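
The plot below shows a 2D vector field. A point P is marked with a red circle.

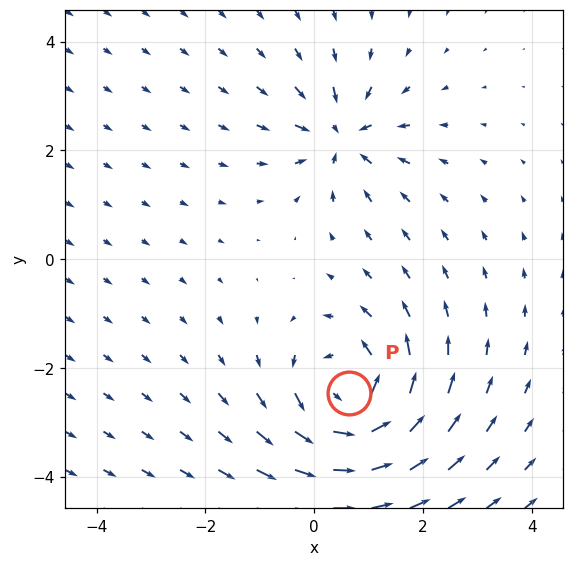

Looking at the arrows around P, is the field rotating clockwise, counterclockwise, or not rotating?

Near P at (0.6, -2.5) the arrows circulate counterclockwise. The curl (z-component) there is about +5; positive curl means counterclockwise rotation.

counterclockwise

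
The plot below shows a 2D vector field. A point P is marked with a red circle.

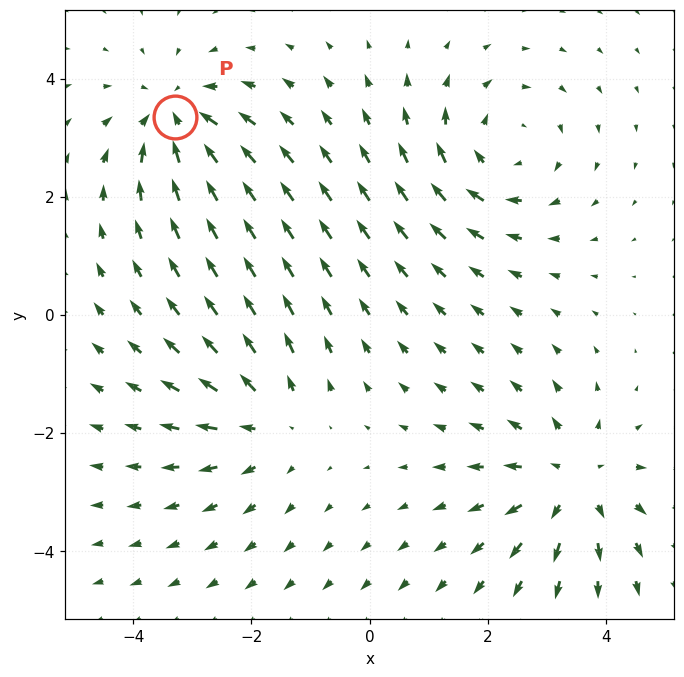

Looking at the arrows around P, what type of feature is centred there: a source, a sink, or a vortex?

sink

At P (-3.3, 3.4) the arrows converge inward. Divergence about -4, curl ≈0 — negative divergence with near-zero curl is a sink.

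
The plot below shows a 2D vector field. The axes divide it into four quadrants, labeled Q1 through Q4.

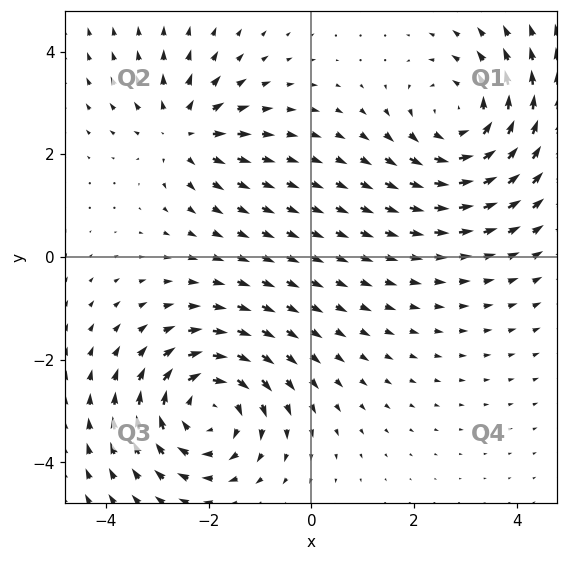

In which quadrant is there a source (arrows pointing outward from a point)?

Q2

The source sits at approximately (-2.5, 2.4), which lies in quadrant Q2. The divergence there is about +4, positive as expected for a source.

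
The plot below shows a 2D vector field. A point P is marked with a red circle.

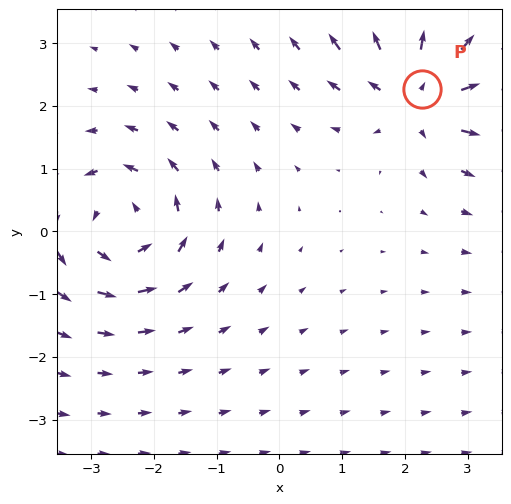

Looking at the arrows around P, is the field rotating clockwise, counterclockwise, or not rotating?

Near P at (2.3, 2.3) the arrows show no circulation. The curl there is ≈0.

not rotating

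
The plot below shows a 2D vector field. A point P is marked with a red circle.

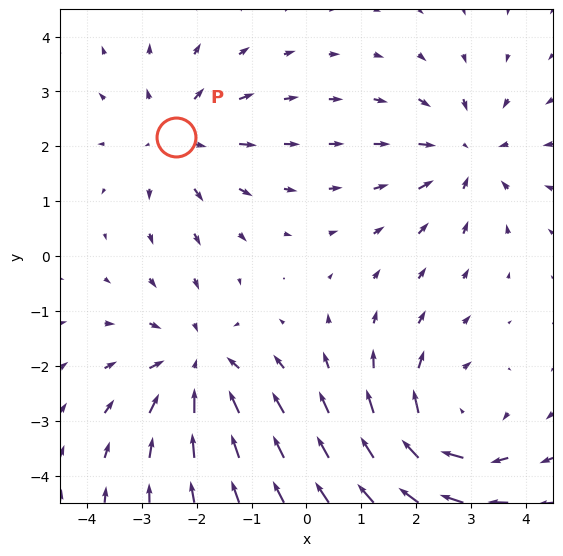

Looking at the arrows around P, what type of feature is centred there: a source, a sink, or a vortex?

At P (-2.4, 2.2) the arrows spread outward. Divergence about +3, curl ≈0 — positive divergence with near-zero curl is a source.

source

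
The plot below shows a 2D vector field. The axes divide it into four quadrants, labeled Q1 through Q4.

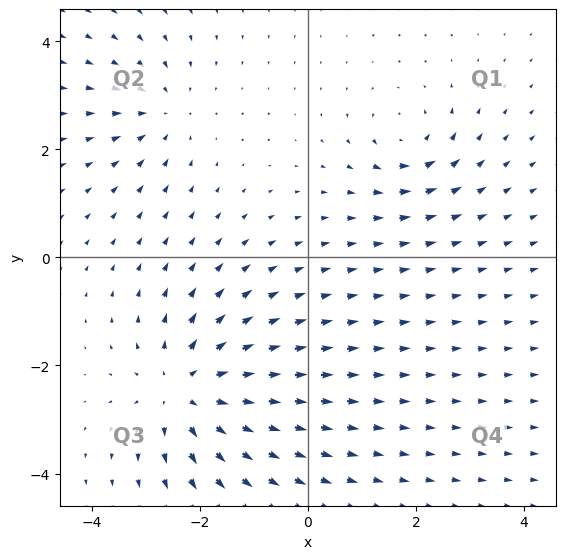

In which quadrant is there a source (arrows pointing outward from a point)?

The source sits at approximately (-2.2, -2.5), which lies in quadrant Q3. The divergence there is about +4, positive as expected for a source.

Q3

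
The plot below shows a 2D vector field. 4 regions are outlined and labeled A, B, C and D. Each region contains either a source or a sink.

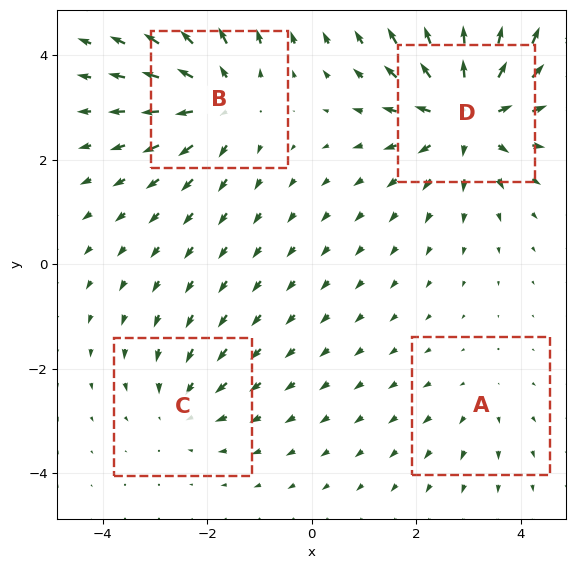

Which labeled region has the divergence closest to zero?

Divergence at each region's feature centre — A: about +2, B: about +5, C: about -3, D: about +7. Region A is closest to zero.

A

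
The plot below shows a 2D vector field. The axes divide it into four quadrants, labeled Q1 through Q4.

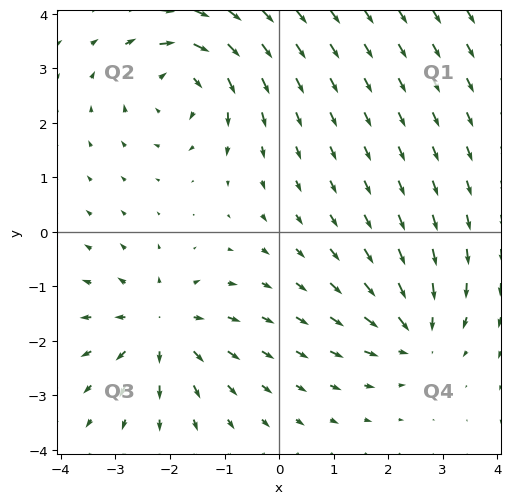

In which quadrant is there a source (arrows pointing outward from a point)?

The source sits at approximately (-2.2, -1.8), which lies in quadrant Q3. The divergence there is about +4, positive as expected for a source.

Q3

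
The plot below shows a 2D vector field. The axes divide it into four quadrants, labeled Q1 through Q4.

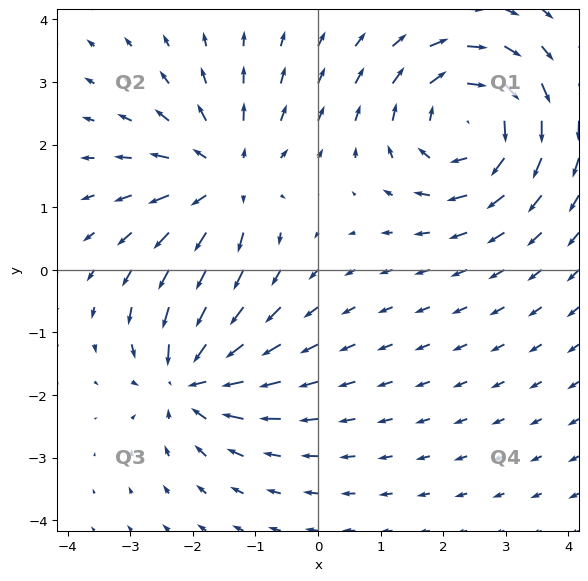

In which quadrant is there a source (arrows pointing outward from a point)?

Q2

The source sits at approximately (-1.5, 1.4), which lies in quadrant Q2. The divergence there is about +4, positive as expected for a source.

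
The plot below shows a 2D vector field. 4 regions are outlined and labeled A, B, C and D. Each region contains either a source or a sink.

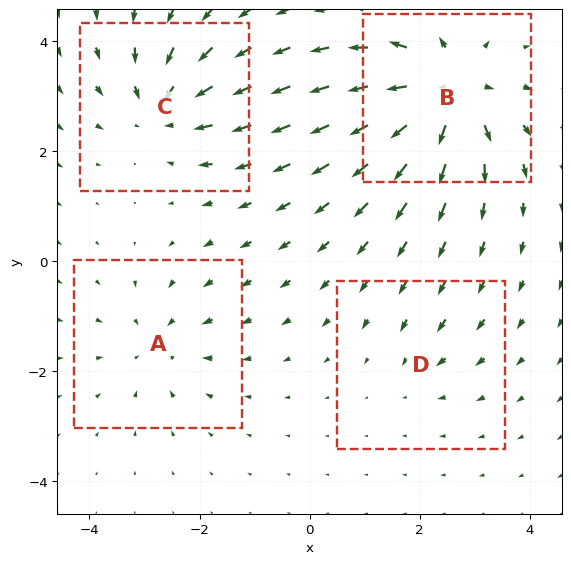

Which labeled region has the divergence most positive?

Divergence at each region's feature centre — A: about -3, B: about +7, C: about -5, D: about -2. Region B is most positive.

B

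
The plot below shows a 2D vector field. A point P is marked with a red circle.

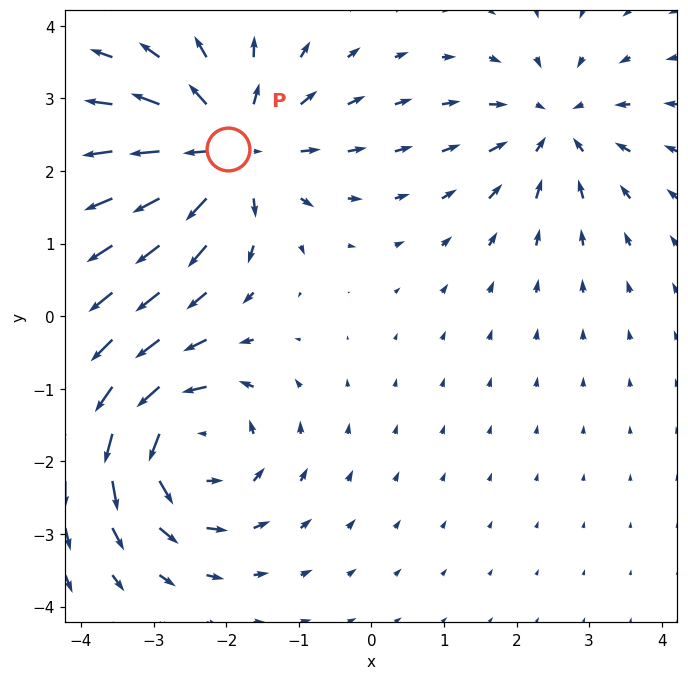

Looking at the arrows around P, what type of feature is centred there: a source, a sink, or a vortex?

source

At P (-2.0, 2.3) the arrows spread outward. Divergence about +5, curl ≈0 — positive divergence with near-zero curl is a source.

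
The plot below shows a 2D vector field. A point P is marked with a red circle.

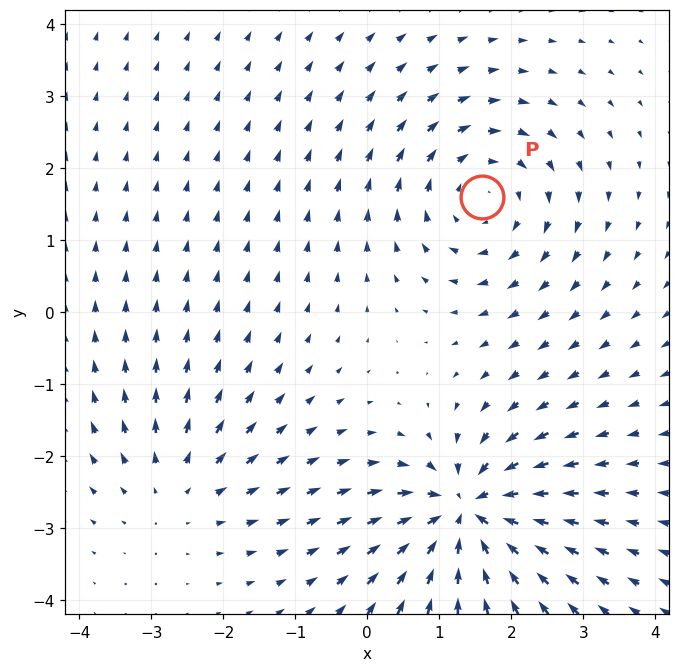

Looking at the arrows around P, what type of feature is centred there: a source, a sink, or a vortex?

At P (1.6, 1.6) the arrows circulate clockwise. Divergence ≈0, curl about -4 — near-zero divergence with nonzero curl is a vortex.

vortex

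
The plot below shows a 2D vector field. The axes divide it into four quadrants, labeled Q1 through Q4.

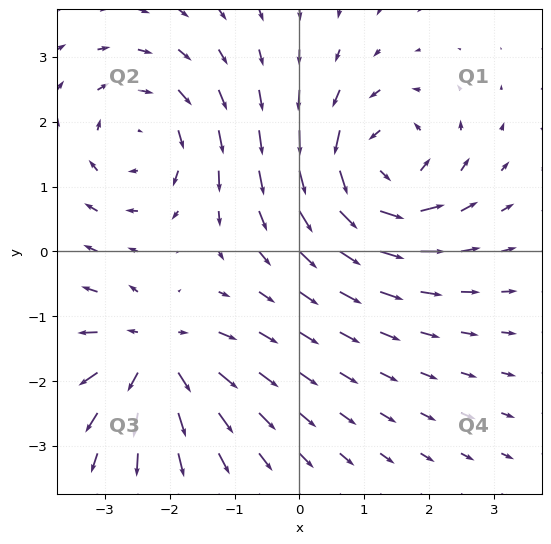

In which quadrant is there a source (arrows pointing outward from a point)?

The source sits at approximately (-2.2, -1.6), which lies in quadrant Q3. The divergence there is about +6, positive as expected for a source.

Q3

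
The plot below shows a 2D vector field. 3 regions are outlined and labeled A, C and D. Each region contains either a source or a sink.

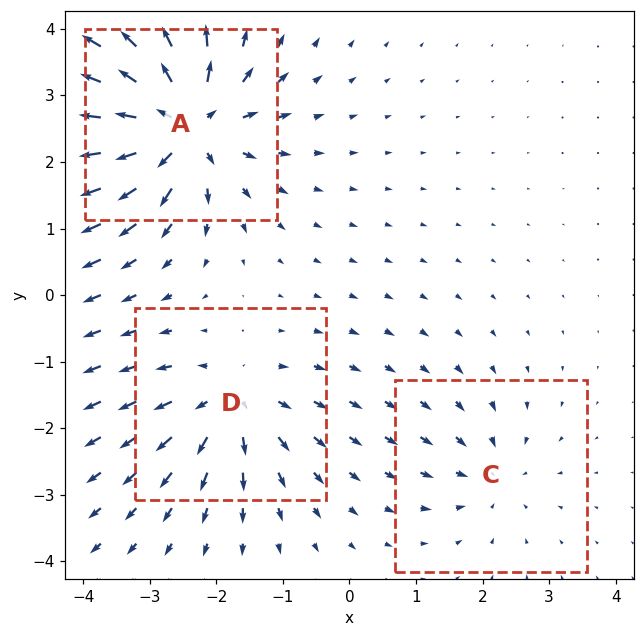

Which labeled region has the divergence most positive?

Divergence at each region's feature centre — A: about +6, C: about -3, D: about +4. Region A is most positive.

A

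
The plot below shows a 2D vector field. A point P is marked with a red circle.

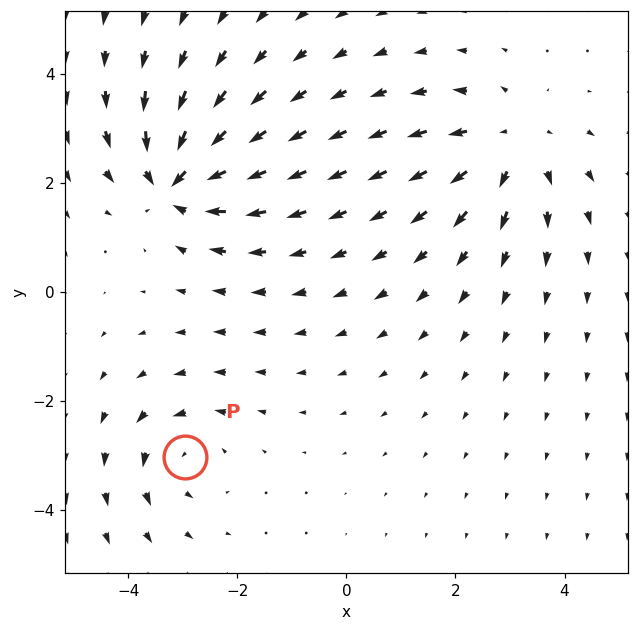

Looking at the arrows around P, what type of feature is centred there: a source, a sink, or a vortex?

At P (-3.0, -3.0) the arrows circulate counterclockwise. Divergence ≈0, curl about +4 — near-zero divergence with nonzero curl is a vortex.

vortex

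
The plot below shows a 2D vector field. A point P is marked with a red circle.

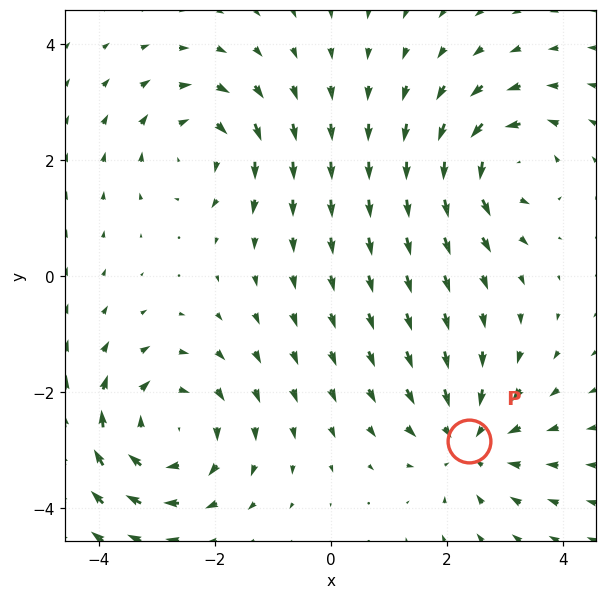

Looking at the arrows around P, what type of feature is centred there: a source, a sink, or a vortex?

At P (2.4, -2.9) the arrows converge inward. Divergence about -3, curl ≈0 — negative divergence with near-zero curl is a sink.

sink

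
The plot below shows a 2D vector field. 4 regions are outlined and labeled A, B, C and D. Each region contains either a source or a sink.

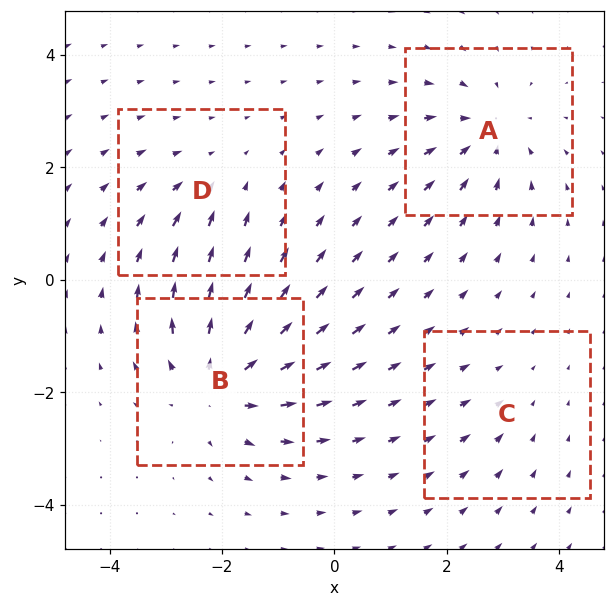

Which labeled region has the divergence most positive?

Divergence at each region's feature centre — A: about -4, B: about +6, C: about -2, D: about -3. Region B is most positive.

B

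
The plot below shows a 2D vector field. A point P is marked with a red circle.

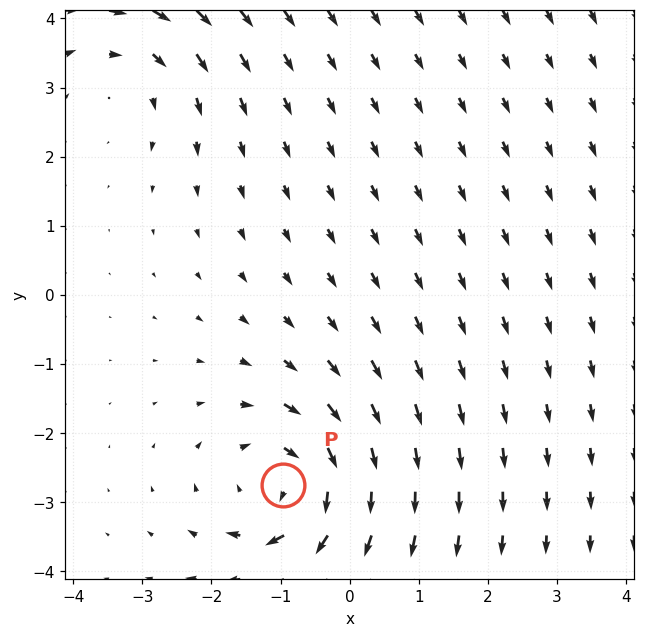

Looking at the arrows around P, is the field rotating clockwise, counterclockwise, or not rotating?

clockwise

Near P at (-1.0, -2.8) the arrows circulate clockwise. The curl (z-component) there is about -4; negative curl means clockwise rotation.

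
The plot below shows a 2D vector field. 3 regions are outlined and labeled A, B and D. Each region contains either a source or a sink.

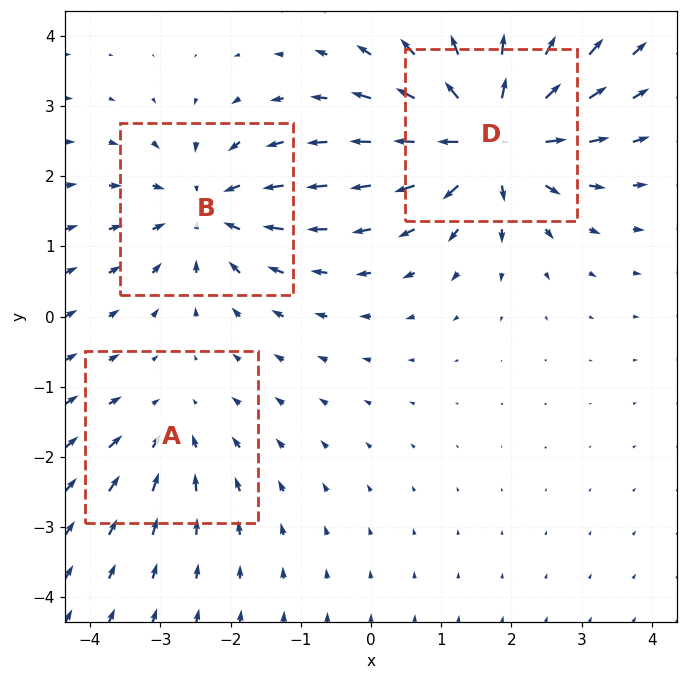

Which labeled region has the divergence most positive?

D

Divergence at each region's feature centre — A: about -2, B: about -4, D: about +6. Region D is most positive.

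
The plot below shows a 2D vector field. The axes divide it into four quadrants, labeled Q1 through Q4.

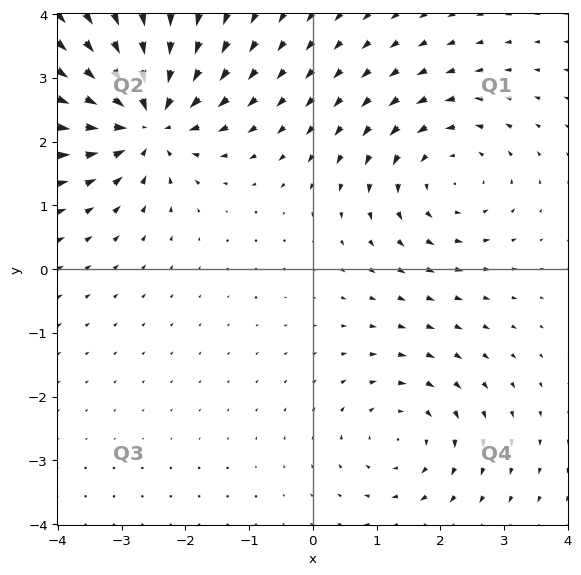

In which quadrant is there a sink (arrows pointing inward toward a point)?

Q2

The sink sits at approximately (-2.6, 2.3), which lies in quadrant Q2. The divergence there is about -6, negative as expected for a sink.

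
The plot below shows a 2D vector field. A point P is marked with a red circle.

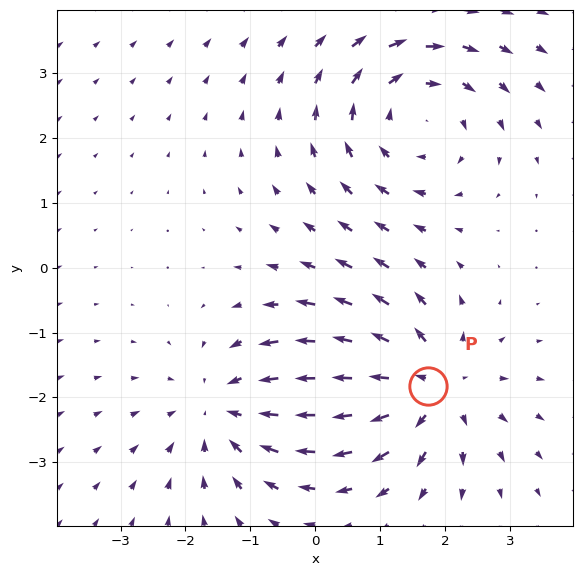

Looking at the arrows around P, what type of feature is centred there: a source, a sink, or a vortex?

At P (1.7, -1.8) the arrows spread outward. Divergence about +5, curl ≈0 — positive divergence with near-zero curl is a source.

source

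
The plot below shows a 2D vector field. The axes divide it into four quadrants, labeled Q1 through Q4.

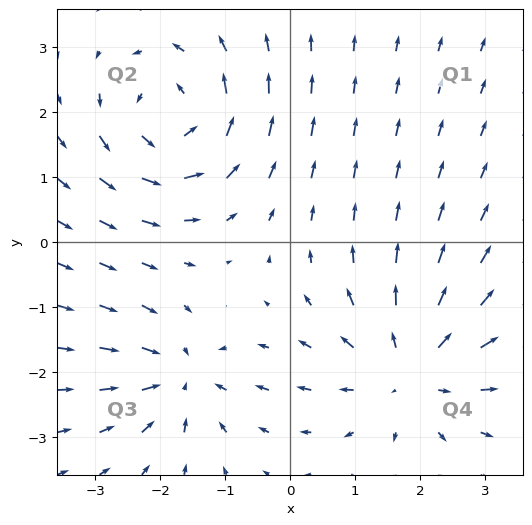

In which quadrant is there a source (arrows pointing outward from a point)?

The source sits at approximately (1.8, -2.0), which lies in quadrant Q4. The divergence there is about +4, positive as expected for a source.

Q4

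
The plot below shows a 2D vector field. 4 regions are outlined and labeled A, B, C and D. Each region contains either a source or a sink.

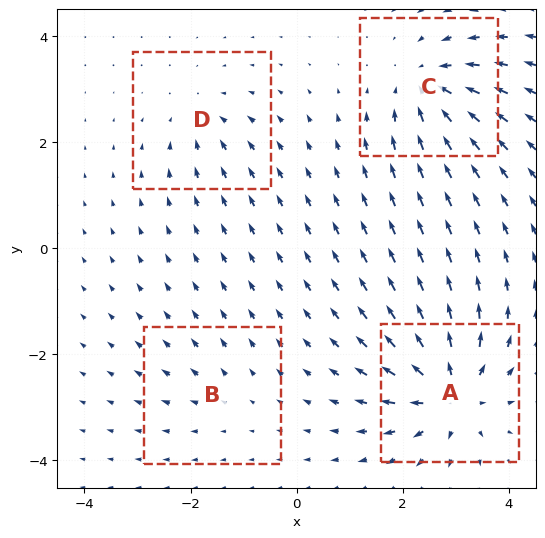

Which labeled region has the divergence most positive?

Divergence at each region's feature centre — A: about +8, B: about +2, C: about -6, D: about -4. Region A is most positive.

A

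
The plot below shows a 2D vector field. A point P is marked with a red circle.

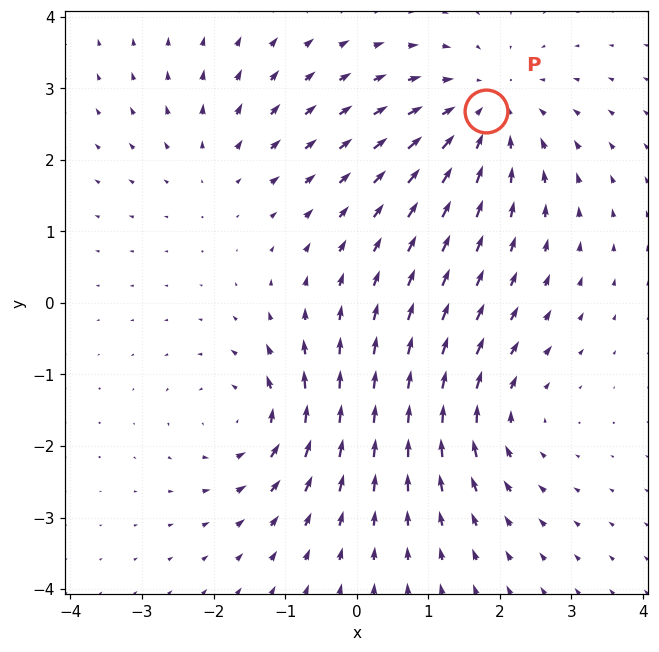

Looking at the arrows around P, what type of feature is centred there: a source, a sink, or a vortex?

sink

At P (1.8, 2.7) the arrows converge inward. Divergence about -4, curl ≈0 — negative divergence with near-zero curl is a sink.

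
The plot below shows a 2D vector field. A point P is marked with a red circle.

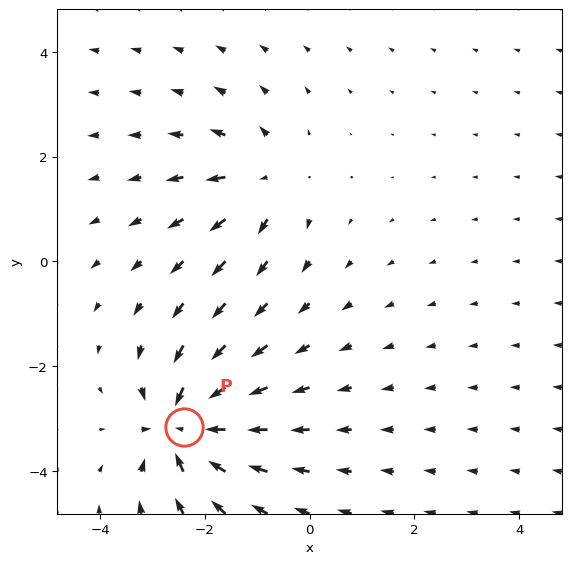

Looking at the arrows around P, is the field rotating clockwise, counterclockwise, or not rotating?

Near P at (-2.4, -3.2) the arrows show no circulation. The curl there is ≈0.

not rotating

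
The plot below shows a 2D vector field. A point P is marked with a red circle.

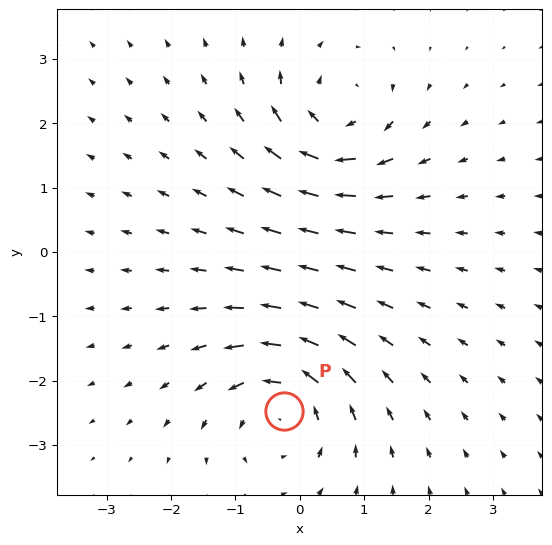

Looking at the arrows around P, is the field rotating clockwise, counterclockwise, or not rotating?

counterclockwise

Near P at (-0.2, -2.5) the arrows circulate counterclockwise. The curl (z-component) there is about +3; positive curl means counterclockwise rotation.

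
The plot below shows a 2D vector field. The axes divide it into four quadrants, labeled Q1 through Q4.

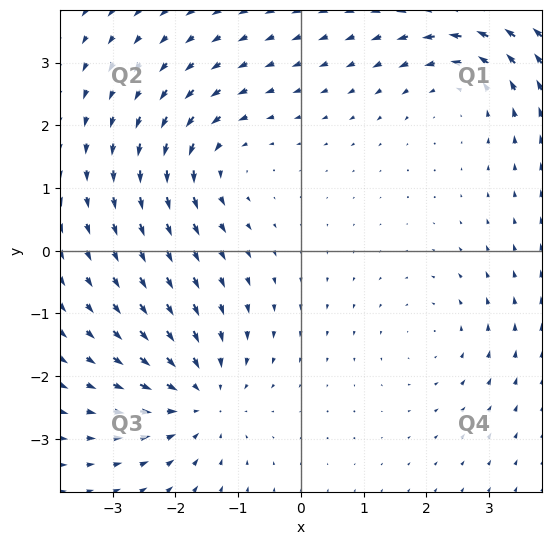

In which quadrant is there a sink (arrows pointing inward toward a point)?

Q3

The sink sits at approximately (-1.6, -2.4), which lies in quadrant Q3. The divergence there is about -4, negative as expected for a sink.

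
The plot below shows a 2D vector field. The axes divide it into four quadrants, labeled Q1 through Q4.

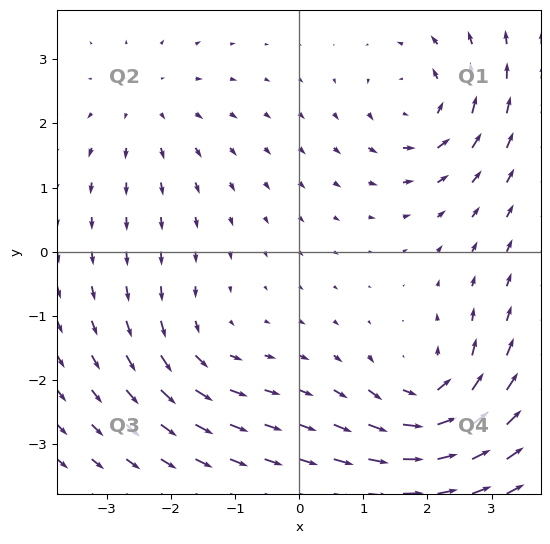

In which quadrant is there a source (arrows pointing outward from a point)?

The source sits at approximately (-2.4, 2.3), which lies in quadrant Q2. The divergence there is about +2, positive as expected for a source.

Q2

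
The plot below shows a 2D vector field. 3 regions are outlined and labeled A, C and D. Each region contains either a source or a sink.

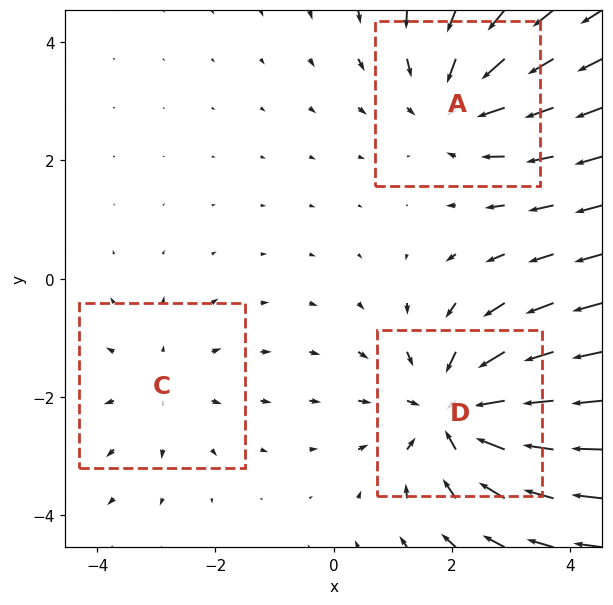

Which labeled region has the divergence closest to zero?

Divergence at each region's feature centre — A: about -3, C: about +2, D: about -4. Region C is closest to zero.

C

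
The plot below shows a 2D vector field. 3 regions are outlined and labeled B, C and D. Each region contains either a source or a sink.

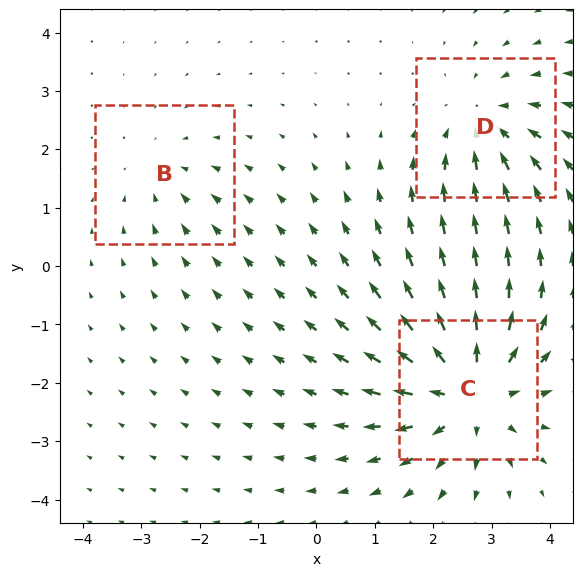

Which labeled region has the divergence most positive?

Divergence at each region's feature centre — B: about -2, C: about +5, D: about -3. Region C is most positive.

C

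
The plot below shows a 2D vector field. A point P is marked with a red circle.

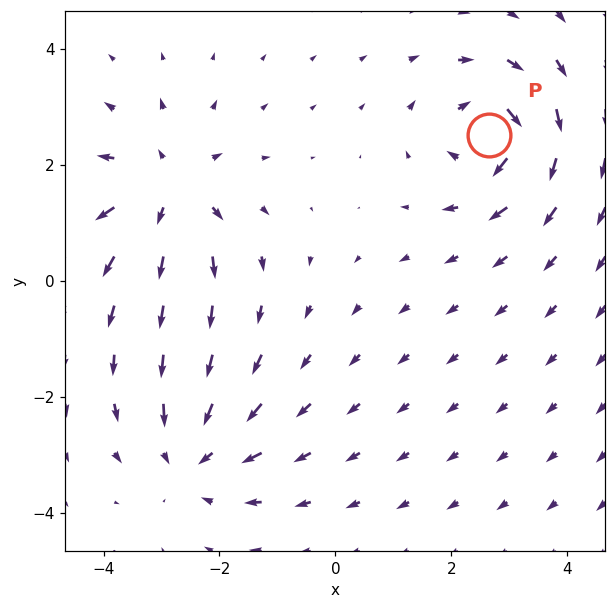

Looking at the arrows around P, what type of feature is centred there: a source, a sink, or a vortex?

At P (2.7, 2.5) the arrows circulate clockwise. Divergence ≈0, curl about -6 — near-zero divergence with nonzero curl is a vortex.

vortex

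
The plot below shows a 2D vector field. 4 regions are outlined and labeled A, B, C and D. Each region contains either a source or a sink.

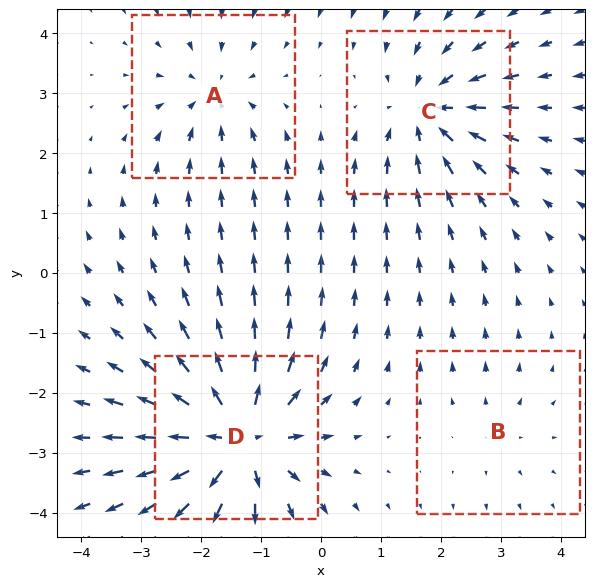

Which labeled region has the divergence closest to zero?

Divergence at each region's feature centre — A: about -4, B: about +2, C: about -5, D: about +8. Region B is closest to zero.

B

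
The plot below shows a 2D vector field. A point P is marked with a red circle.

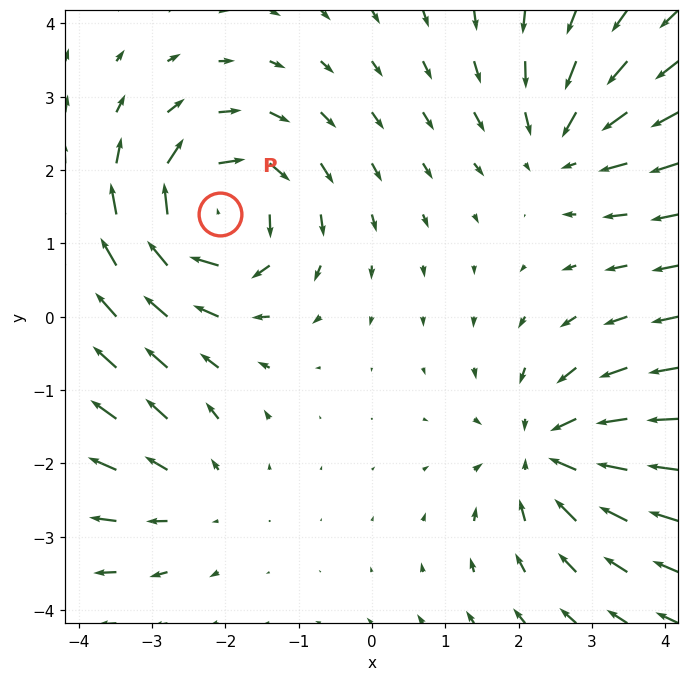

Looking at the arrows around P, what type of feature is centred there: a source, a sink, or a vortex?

At P (-2.1, 1.4) the arrows circulate clockwise. Divergence ≈0, curl about -6 — near-zero divergence with nonzero curl is a vortex.

vortex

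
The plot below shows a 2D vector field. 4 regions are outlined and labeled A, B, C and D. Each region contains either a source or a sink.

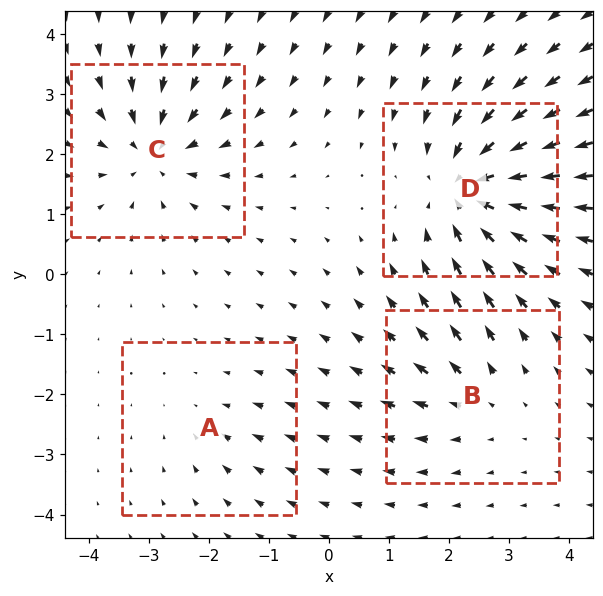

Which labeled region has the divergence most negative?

D

Divergence at each region's feature centre — A: about -2, B: about +3, C: about -5, D: about -6. Region D is most negative.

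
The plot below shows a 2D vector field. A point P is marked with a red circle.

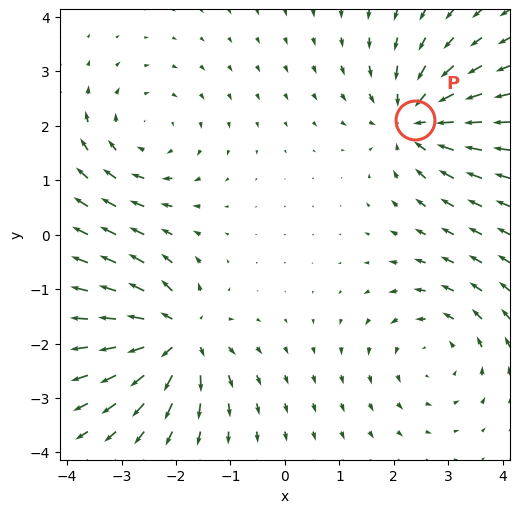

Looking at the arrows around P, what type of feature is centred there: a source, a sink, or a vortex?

At P (2.4, 2.1) the arrows converge inward. Divergence about -6, curl ≈0 — negative divergence with near-zero curl is a sink.

sink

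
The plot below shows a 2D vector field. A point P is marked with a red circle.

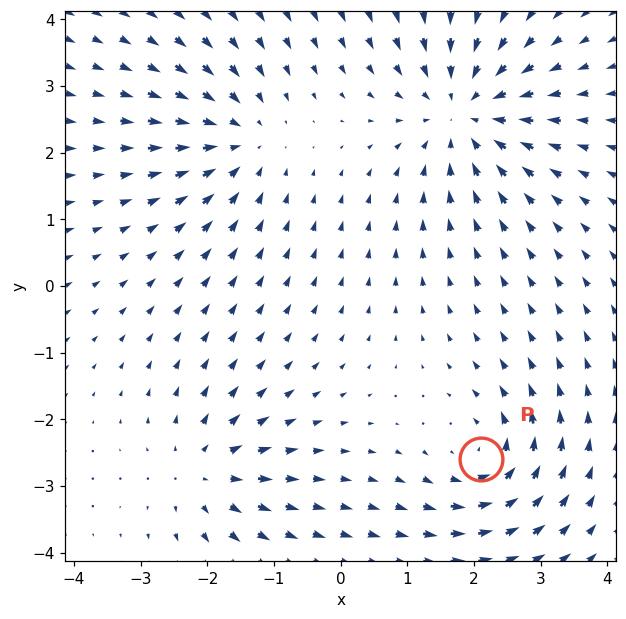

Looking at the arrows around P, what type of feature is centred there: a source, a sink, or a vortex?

At P (2.1, -2.6) the arrows circulate counterclockwise. Divergence ≈0, curl about +4 — near-zero divergence with nonzero curl is a vortex.

vortex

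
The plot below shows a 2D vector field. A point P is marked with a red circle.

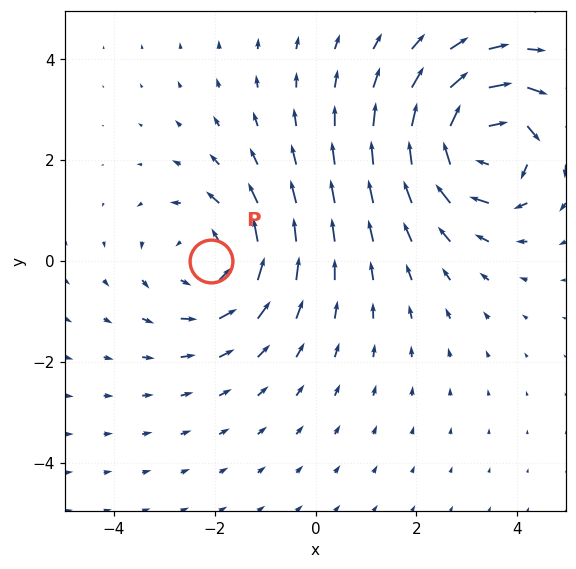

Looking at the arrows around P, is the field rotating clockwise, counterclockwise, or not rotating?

counterclockwise

Near P at (-2.1, 0.0) the arrows circulate counterclockwise. The curl (z-component) there is about +3; positive curl means counterclockwise rotation.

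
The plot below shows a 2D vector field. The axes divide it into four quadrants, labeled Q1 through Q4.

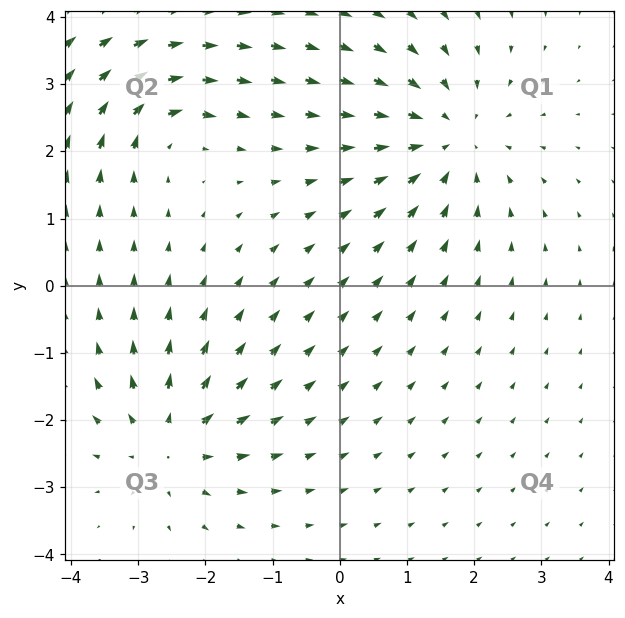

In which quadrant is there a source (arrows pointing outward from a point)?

Q3

The source sits at approximately (-2.5, -2.3), which lies in quadrant Q3. The divergence there is about +4, positive as expected for a source.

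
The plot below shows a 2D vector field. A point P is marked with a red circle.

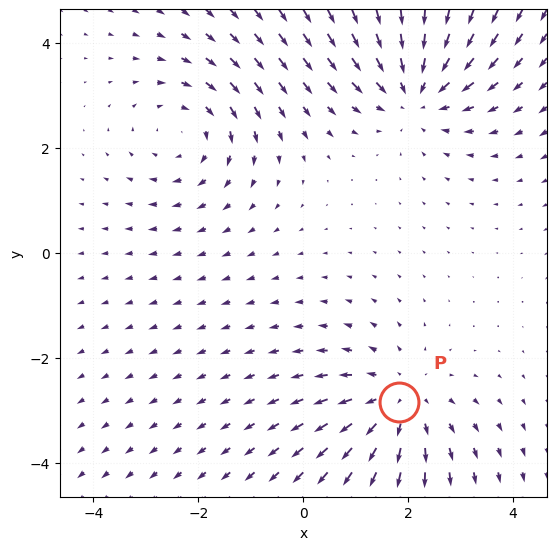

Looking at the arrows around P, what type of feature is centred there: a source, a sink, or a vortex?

source

At P (1.8, -2.8) the arrows spread outward. Divergence about +3, curl ≈0 — positive divergence with near-zero curl is a source.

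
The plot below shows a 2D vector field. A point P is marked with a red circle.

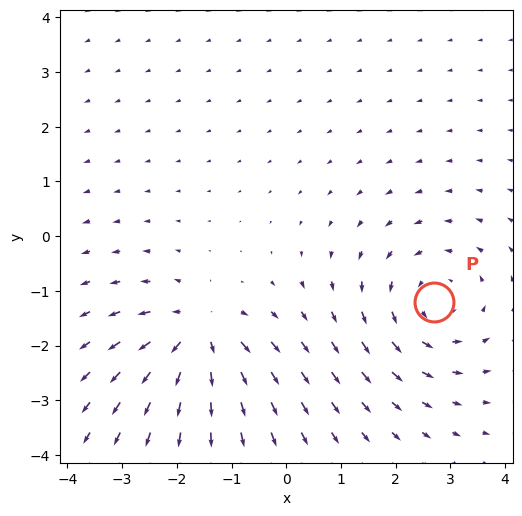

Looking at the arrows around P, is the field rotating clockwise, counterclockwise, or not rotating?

Near P at (2.7, -1.2) the arrows circulate counterclockwise. The curl (z-component) there is about +4; positive curl means counterclockwise rotation.

counterclockwise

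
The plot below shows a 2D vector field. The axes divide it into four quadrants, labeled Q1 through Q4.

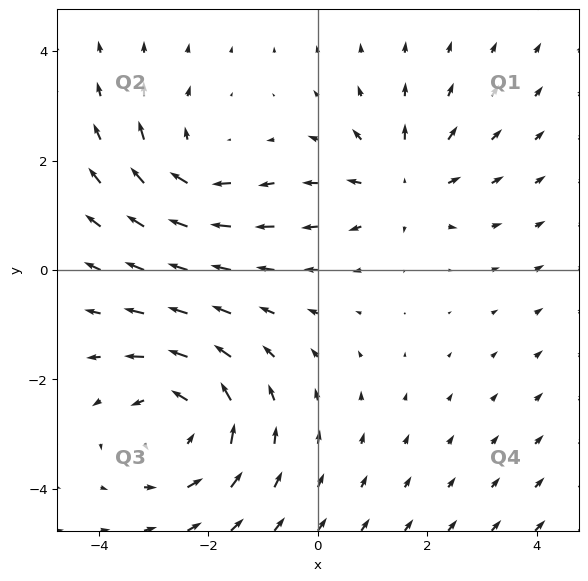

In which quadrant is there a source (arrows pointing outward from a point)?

Q1

The source sits at approximately (1.6, 1.5), which lies in quadrant Q1. The divergence there is about +4, positive as expected for a source.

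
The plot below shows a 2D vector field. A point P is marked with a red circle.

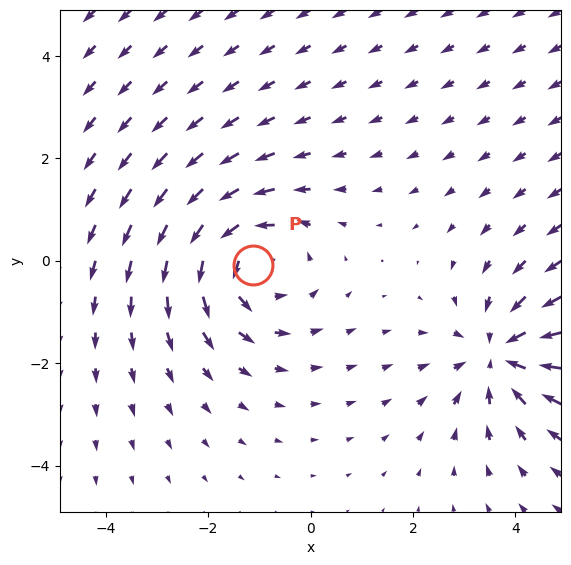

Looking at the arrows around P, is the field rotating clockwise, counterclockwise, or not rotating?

counterclockwise

Near P at (-1.1, -0.1) the arrows circulate counterclockwise. The curl (z-component) there is about +2; positive curl means counterclockwise rotation.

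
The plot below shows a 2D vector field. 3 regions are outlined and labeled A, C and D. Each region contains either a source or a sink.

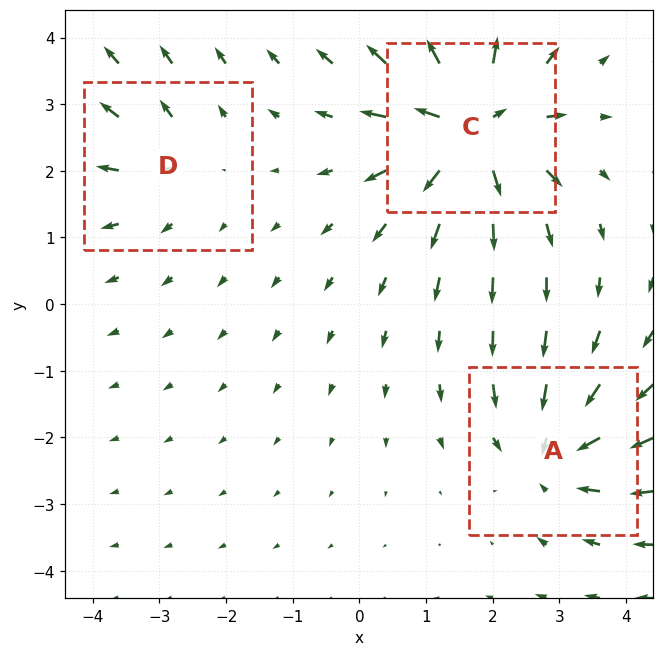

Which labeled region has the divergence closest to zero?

Divergence at each region's feature centre — A: about -4, C: about +6, D: about +2. Region D is closest to zero.

D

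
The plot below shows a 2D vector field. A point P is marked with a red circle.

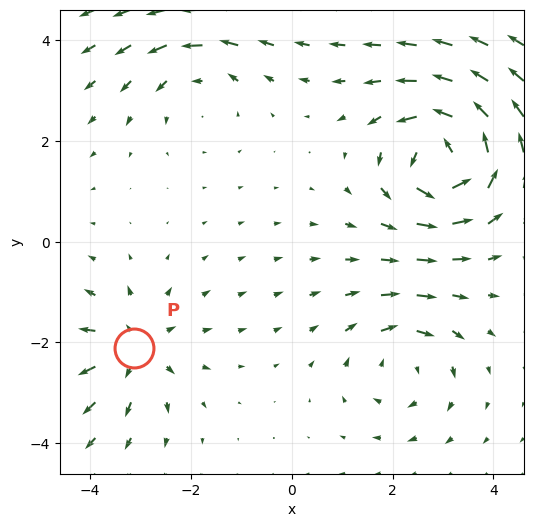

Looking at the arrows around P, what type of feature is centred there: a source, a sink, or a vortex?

source

At P (-3.1, -2.1) the arrows spread outward. Divergence about +4, curl ≈0 — positive divergence with near-zero curl is a source.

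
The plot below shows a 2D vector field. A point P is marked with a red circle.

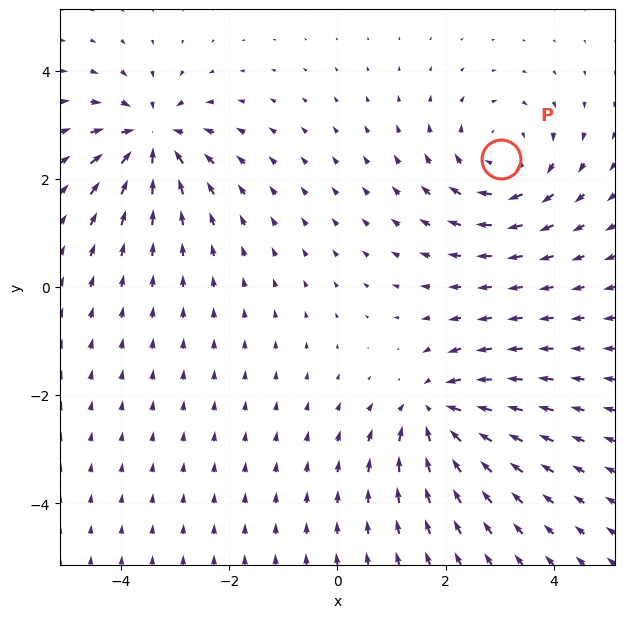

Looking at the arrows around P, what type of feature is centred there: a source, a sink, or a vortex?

vortex

At P (3.0, 2.4) the arrows circulate clockwise. Divergence ≈0, curl about -4 — near-zero divergence with nonzero curl is a vortex.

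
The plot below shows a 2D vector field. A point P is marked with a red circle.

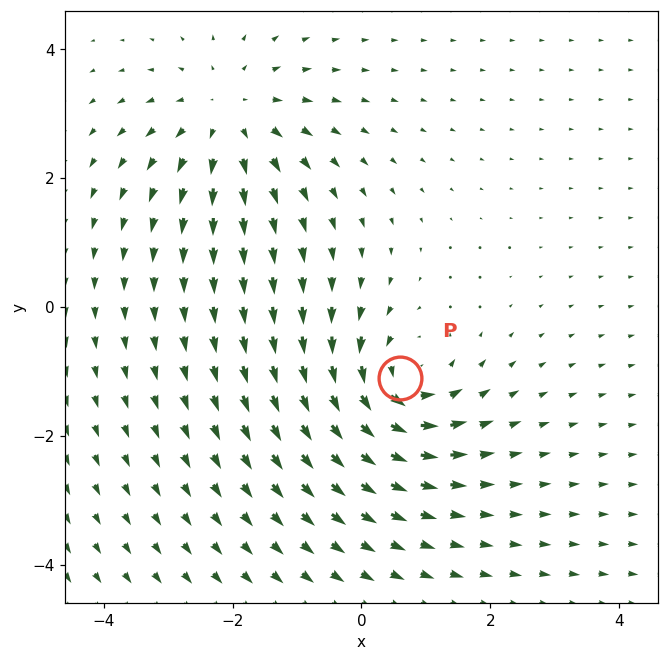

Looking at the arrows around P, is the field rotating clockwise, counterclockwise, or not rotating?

Near P at (0.6, -1.1) the arrows circulate counterclockwise. The curl (z-component) there is about +5; positive curl means counterclockwise rotation.

counterclockwise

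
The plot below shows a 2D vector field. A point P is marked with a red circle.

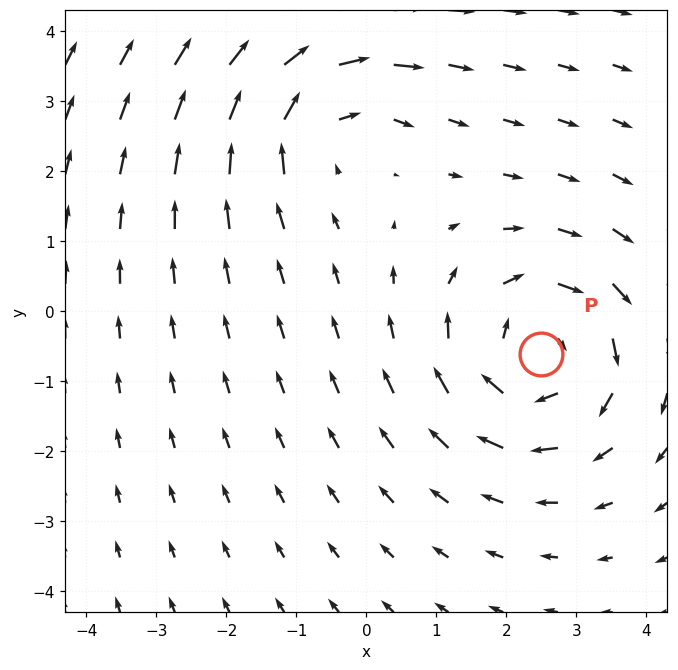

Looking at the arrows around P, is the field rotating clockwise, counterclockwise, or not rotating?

Near P at (2.5, -0.6) the arrows circulate clockwise. The curl (z-component) there is about -4; negative curl means clockwise rotation.

clockwise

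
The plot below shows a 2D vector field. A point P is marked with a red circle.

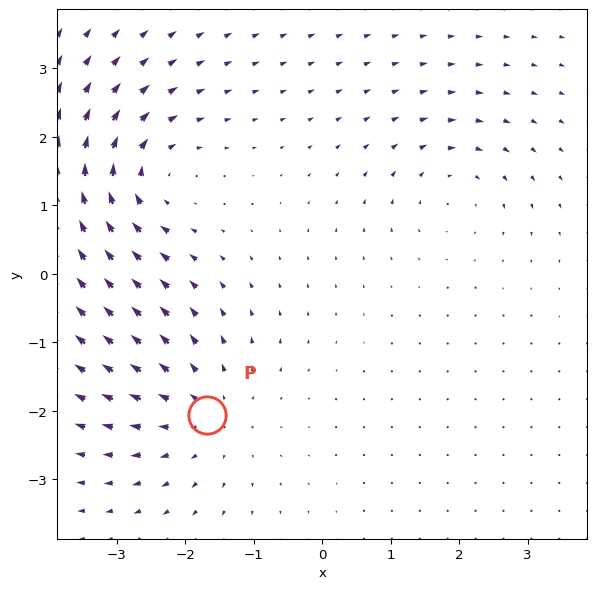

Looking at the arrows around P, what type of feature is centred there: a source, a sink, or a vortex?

At P (-1.7, -2.1) the arrows spread outward. Divergence about +4, curl ≈0 — positive divergence with near-zero curl is a source.

source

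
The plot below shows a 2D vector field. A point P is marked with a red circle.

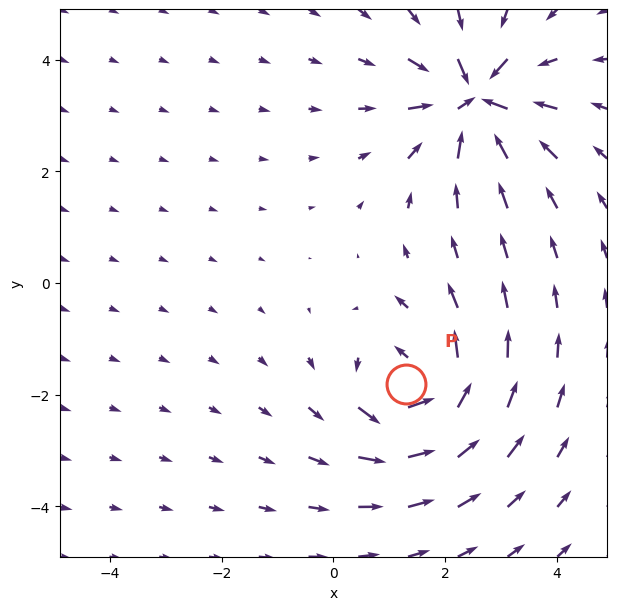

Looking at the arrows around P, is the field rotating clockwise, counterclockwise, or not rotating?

counterclockwise

Near P at (1.3, -1.8) the arrows circulate counterclockwise. The curl (z-component) there is about +5; positive curl means counterclockwise rotation.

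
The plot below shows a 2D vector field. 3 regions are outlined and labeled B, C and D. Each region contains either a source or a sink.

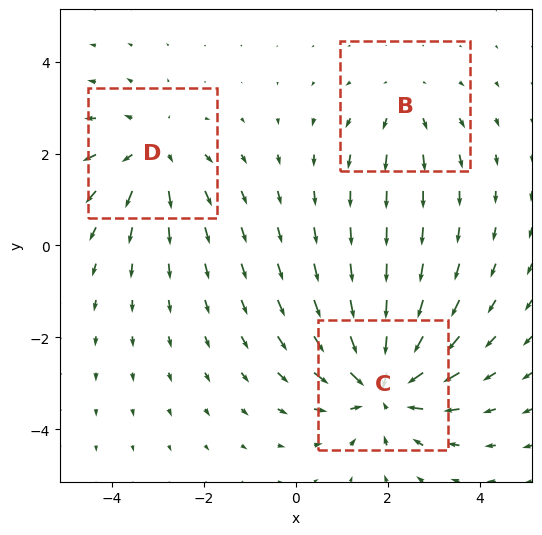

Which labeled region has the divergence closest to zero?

Divergence at each region's feature centre — B: about +2, C: about -4, D: about +3. Region B is closest to zero.

B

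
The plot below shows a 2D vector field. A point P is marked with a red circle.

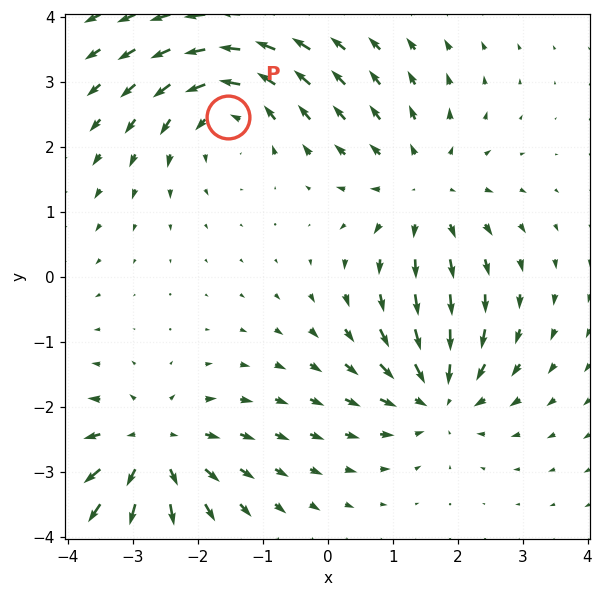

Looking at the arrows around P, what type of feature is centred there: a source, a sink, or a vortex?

vortex

At P (-1.5, 2.5) the arrows circulate counterclockwise. Divergence ≈0, curl about +4 — near-zero divergence with nonzero curl is a vortex.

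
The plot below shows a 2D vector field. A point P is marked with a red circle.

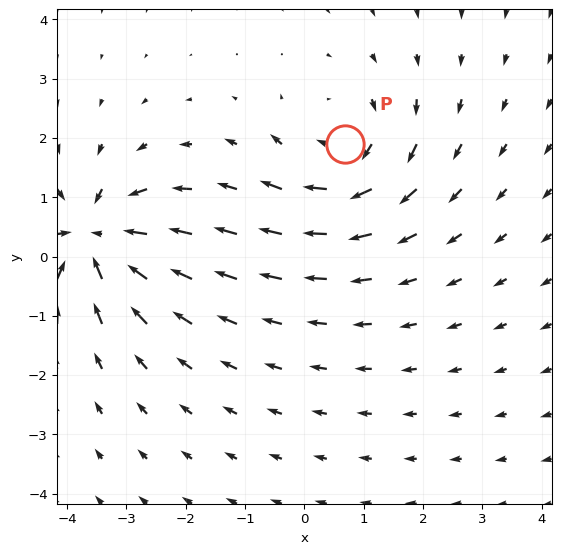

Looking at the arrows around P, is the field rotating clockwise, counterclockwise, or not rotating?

Near P at (0.7, 1.9) the arrows circulate clockwise. The curl (z-component) there is about -4; negative curl means clockwise rotation.

clockwise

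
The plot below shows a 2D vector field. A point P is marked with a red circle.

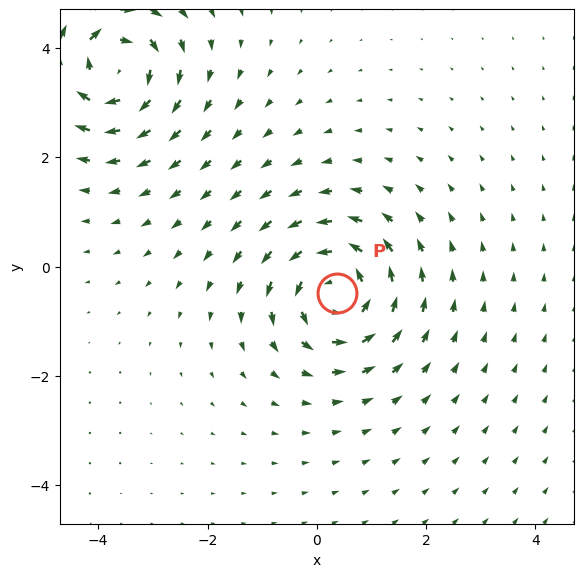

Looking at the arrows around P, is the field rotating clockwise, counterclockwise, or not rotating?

counterclockwise

Near P at (0.4, -0.5) the arrows circulate counterclockwise. The curl (z-component) there is about +4; positive curl means counterclockwise rotation.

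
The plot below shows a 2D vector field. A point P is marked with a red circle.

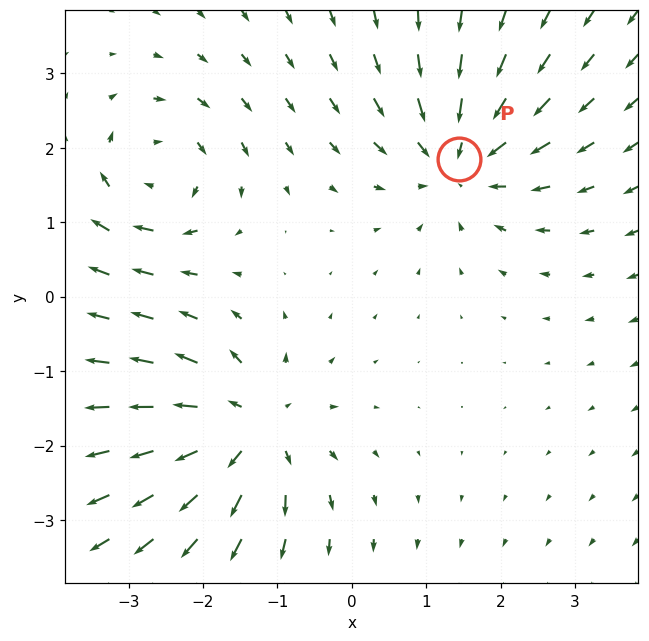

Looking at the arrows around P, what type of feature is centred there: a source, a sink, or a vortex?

At P (1.4, 1.8) the arrows converge inward. Divergence about -4, curl ≈0 — negative divergence with near-zero curl is a sink.

sink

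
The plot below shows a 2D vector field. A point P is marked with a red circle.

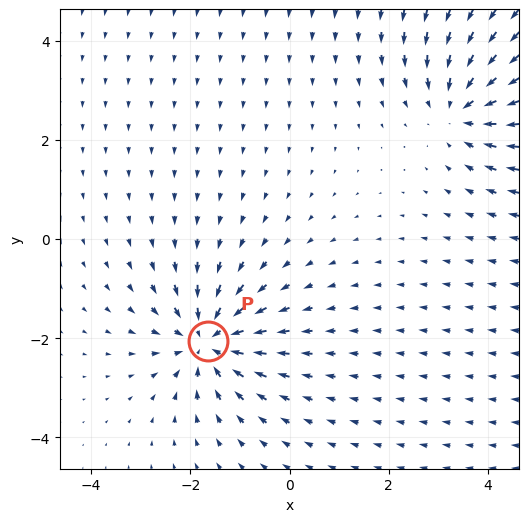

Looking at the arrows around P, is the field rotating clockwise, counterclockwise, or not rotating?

Near P at (-1.6, -2.1) the arrows show no circulation. The curl there is ≈0.

not rotating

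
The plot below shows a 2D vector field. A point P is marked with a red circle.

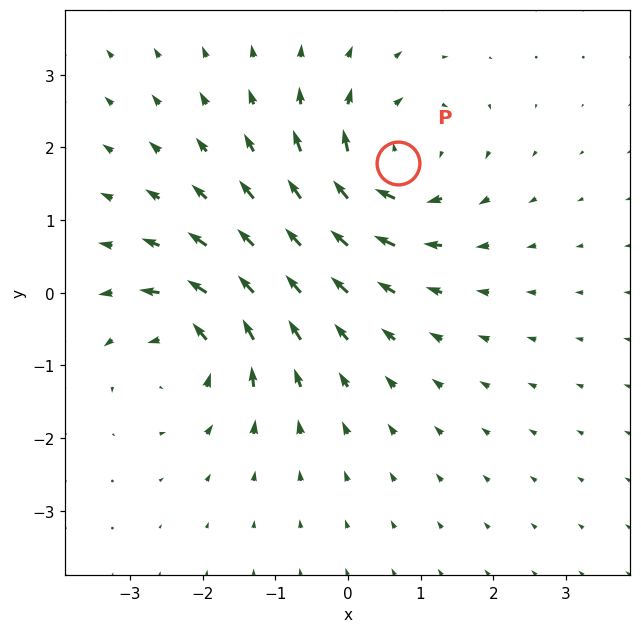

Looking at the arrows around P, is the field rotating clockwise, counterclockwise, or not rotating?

clockwise

Near P at (0.7, 1.8) the arrows circulate clockwise. The curl (z-component) there is about -5; negative curl means clockwise rotation.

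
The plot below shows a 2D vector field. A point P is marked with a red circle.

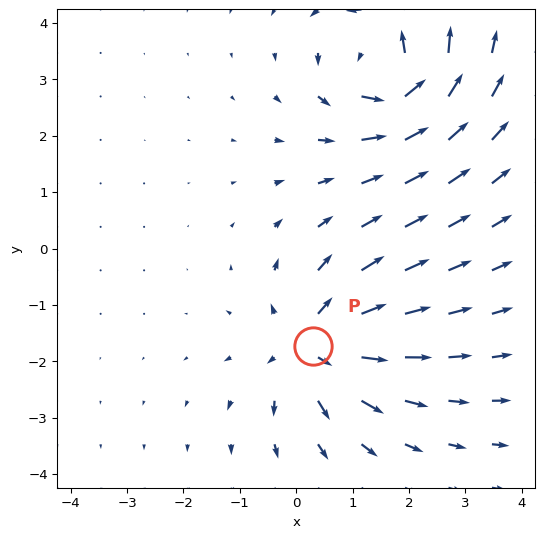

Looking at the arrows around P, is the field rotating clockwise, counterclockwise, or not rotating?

not rotating

Near P at (0.3, -1.7) the arrows show no circulation. The curl there is ≈0.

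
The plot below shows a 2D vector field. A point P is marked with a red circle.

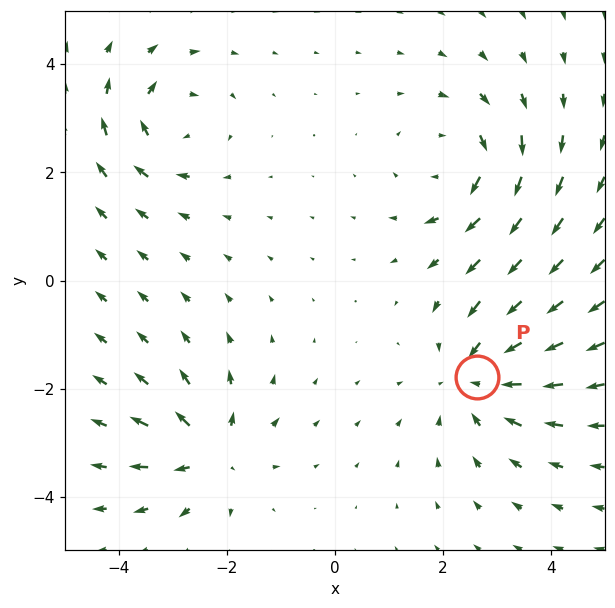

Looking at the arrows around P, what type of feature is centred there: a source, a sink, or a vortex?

At P (2.6, -1.8) the arrows converge inward. Divergence about -4, curl ≈0 — negative divergence with near-zero curl is a sink.

sink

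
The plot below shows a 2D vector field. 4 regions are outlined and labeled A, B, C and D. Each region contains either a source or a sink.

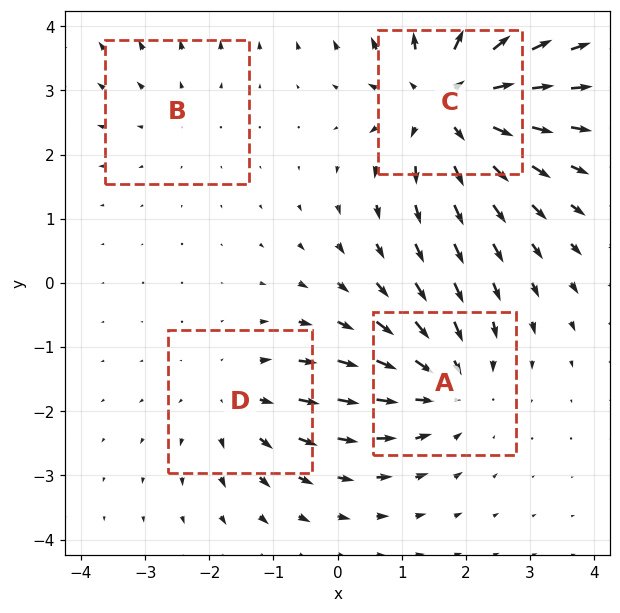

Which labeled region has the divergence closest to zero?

B

Divergence at each region's feature centre — A: about -4, B: about +2, C: about +6, D: about +3. Region B is closest to zero.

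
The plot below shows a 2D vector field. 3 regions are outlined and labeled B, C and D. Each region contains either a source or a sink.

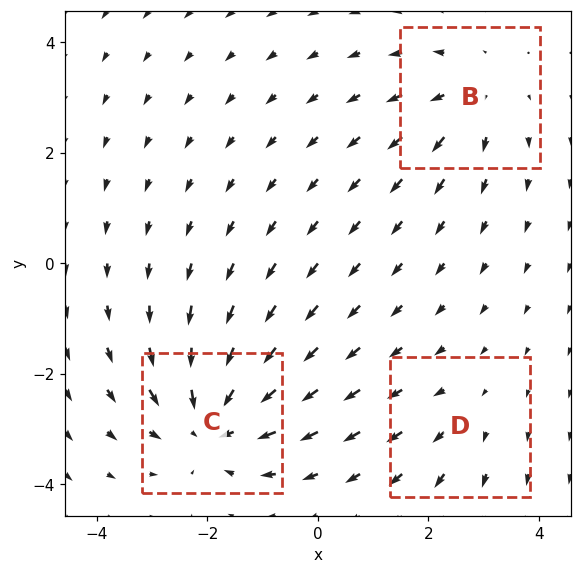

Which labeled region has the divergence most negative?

C

Divergence at each region's feature centre — B: about +3, C: about -5, D: about +2. Region C is most negative.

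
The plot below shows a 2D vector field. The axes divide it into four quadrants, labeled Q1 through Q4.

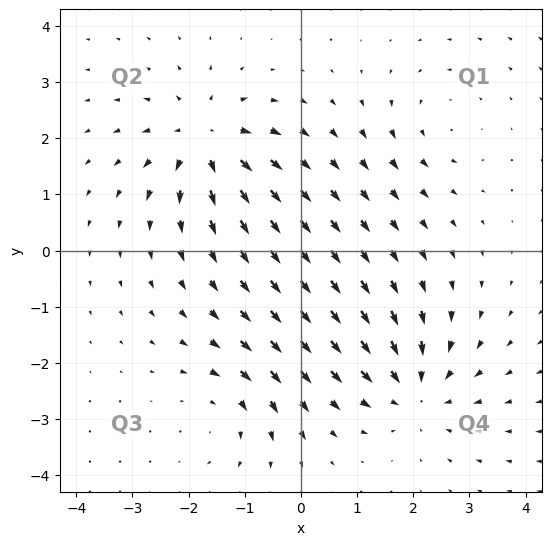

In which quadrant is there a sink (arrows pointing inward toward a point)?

The sink sits at approximately (2.0, -2.5), which lies in quadrant Q4. The divergence there is about -5, negative as expected for a sink.

Q4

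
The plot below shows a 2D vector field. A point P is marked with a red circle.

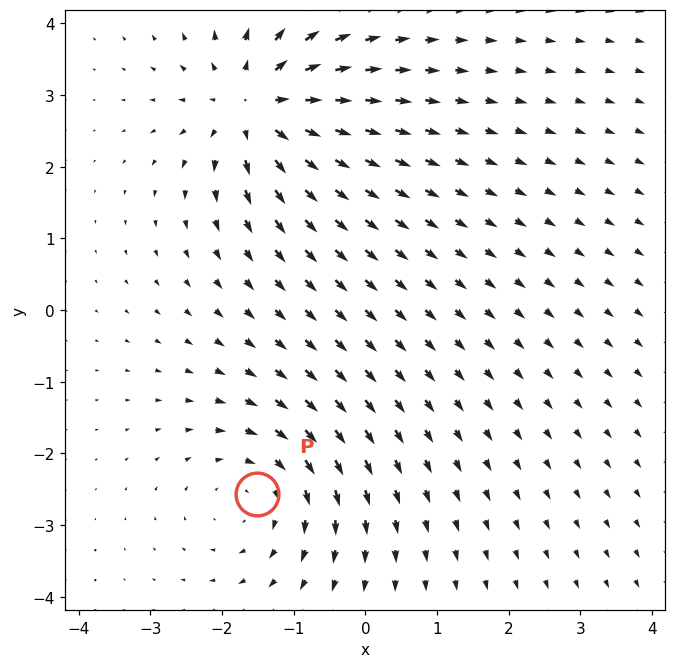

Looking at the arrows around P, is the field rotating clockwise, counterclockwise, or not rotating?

Near P at (-1.5, -2.6) the arrows circulate clockwise. The curl (z-component) there is about -3; negative curl means clockwise rotation.

clockwise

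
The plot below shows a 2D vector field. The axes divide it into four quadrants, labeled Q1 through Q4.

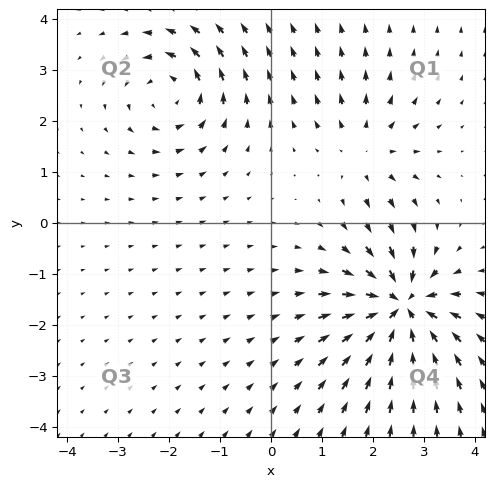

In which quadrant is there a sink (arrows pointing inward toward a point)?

Q4

The sink sits at approximately (2.6, -1.7), which lies in quadrant Q4. The divergence there is about -7, negative as expected for a sink.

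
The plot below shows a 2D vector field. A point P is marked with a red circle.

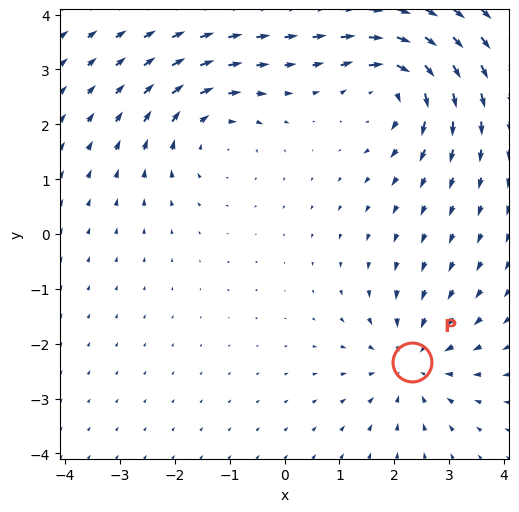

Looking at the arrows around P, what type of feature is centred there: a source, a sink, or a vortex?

sink

At P (2.3, -2.3) the arrows converge inward. Divergence about -4, curl ≈0 — negative divergence with near-zero curl is a sink.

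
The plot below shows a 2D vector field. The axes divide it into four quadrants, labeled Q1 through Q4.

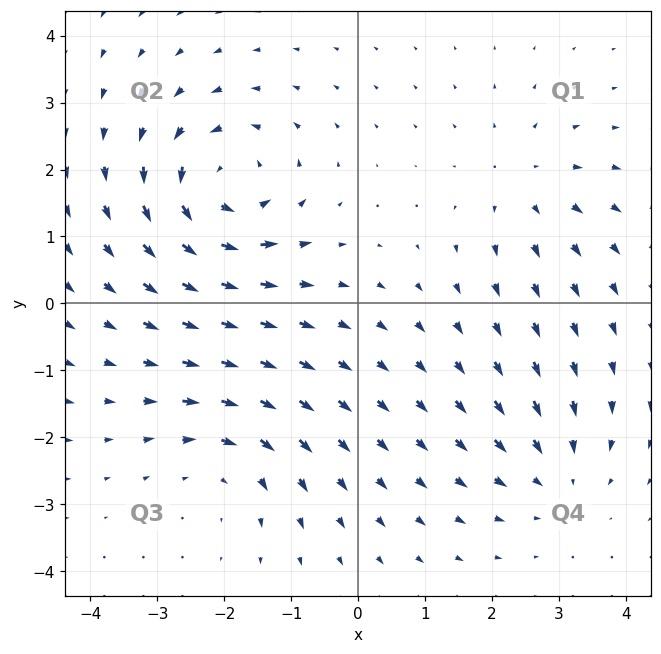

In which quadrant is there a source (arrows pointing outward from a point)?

Q1

The source sits at approximately (2.5, 1.8), which lies in quadrant Q1. The divergence there is about +3, positive as expected for a source.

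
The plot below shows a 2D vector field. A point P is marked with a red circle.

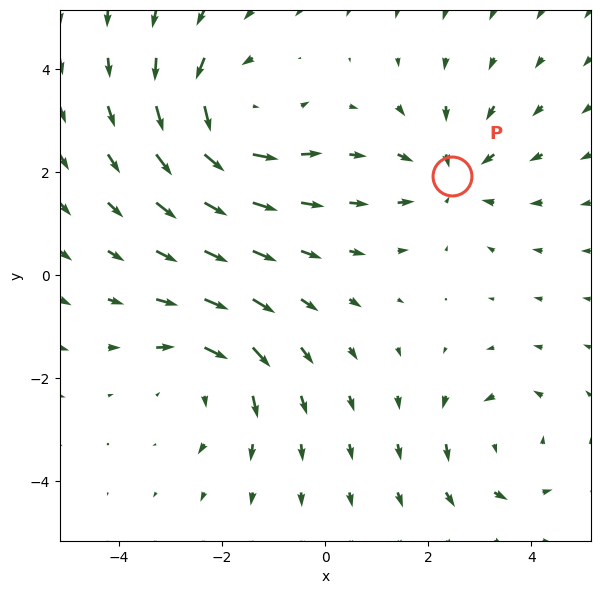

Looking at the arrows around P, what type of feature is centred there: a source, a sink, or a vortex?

At P (2.5, 1.9) the arrows converge inward. Divergence about -3, curl ≈0 — negative divergence with near-zero curl is a sink.

sink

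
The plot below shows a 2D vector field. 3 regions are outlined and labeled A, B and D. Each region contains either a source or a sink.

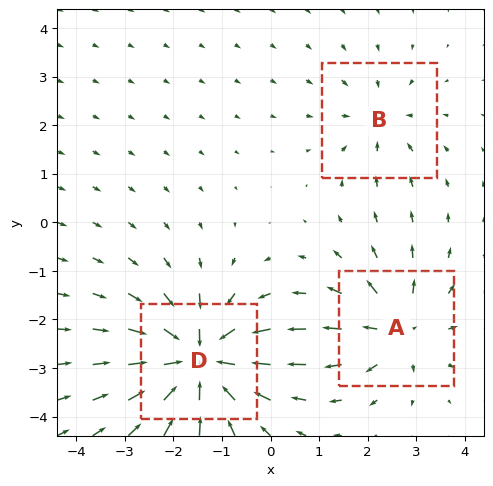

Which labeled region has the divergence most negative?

D

Divergence at each region's feature centre — A: about +4, B: about -2, D: about -6. Region D is most negative.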